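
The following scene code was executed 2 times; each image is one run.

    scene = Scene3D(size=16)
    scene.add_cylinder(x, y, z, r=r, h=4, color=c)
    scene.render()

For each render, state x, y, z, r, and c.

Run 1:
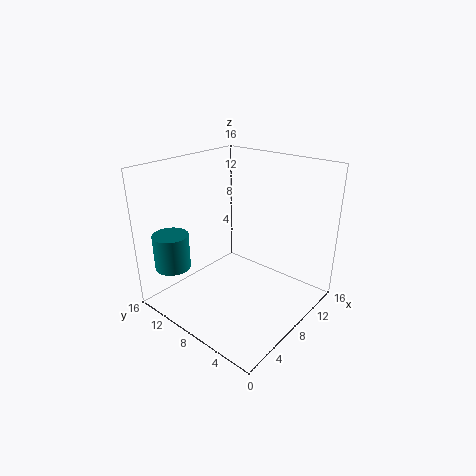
x = 3; y = 13.5; z = 4.5; r = 2; c = 'teal'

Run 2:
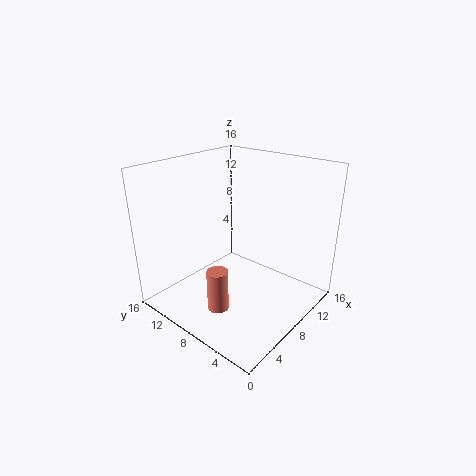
x = 1.5; y = 5; z = 4; r = 1; c = 'salmon'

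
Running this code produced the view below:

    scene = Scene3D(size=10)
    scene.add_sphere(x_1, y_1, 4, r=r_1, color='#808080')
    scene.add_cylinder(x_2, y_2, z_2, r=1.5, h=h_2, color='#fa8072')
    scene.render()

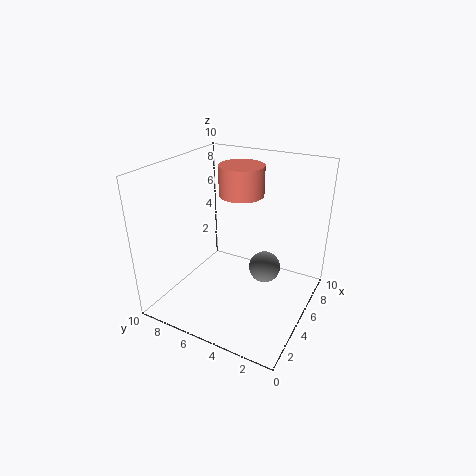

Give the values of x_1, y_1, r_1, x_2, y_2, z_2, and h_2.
x_1 = 4
y_1 = 2.5
r_1 = 1
x_2 = 5.5
y_2 = 5
z_2 = 8
h_2 = 2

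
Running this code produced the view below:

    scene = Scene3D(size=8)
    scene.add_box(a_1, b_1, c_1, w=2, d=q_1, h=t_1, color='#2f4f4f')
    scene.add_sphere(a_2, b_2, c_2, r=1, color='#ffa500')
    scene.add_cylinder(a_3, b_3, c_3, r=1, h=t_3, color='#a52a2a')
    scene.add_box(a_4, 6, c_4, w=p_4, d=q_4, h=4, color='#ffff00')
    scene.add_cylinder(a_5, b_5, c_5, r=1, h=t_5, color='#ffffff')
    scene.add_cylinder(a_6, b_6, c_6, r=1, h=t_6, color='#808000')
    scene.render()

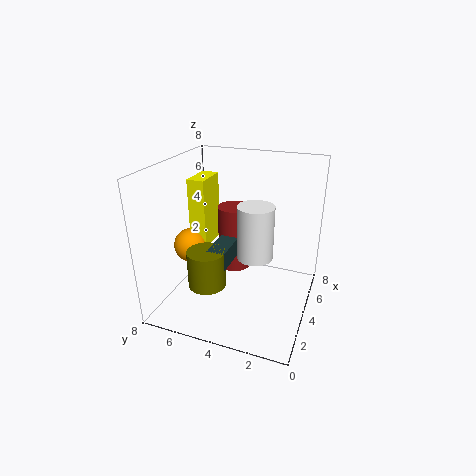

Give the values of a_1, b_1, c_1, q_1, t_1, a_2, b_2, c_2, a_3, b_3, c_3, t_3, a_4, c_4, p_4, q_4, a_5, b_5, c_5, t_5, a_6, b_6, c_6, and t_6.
a_1 = 2
b_1 = 4
c_1 = 3
q_1 = 1
t_1 = 1
a_2 = 4
b_2 = 7
c_2 = 3
a_3 = 6
b_3 = 5
c_3 = 1
t_3 = 4
a_4 = 4
c_4 = 3
p_4 = 2
q_4 = 1
a_5 = 4
b_5 = 3
c_5 = 3
t_5 = 3
a_6 = 2
b_6 = 5
c_6 = 2
t_6 = 2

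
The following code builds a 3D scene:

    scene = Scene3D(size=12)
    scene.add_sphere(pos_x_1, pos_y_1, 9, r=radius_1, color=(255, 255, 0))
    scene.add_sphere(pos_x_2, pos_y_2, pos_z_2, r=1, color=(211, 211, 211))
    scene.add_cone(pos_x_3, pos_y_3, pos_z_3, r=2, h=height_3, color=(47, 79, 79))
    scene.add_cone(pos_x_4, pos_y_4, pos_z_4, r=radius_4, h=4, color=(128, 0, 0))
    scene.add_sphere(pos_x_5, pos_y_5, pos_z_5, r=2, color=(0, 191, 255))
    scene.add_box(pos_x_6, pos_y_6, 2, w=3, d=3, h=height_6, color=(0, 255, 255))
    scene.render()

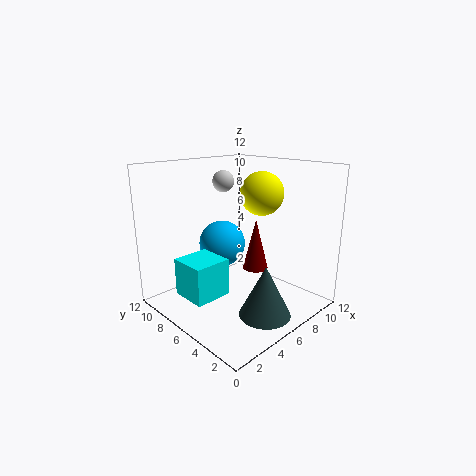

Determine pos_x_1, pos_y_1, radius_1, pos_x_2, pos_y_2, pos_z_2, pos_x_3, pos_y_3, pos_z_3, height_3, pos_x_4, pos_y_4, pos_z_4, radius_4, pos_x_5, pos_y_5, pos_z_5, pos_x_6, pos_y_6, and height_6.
pos_x_1 = 10
pos_y_1 = 7
radius_1 = 2
pos_x_2 = 8
pos_y_2 = 10
pos_z_2 = 10
pos_x_3 = 5
pos_y_3 = 2
pos_z_3 = 1
height_3 = 4
pos_x_4 = 6
pos_y_4 = 4
pos_z_4 = 4
radius_4 = 1
pos_x_5 = 6
pos_y_5 = 8
pos_z_5 = 5
pos_x_6 = 1
pos_y_6 = 5
height_6 = 3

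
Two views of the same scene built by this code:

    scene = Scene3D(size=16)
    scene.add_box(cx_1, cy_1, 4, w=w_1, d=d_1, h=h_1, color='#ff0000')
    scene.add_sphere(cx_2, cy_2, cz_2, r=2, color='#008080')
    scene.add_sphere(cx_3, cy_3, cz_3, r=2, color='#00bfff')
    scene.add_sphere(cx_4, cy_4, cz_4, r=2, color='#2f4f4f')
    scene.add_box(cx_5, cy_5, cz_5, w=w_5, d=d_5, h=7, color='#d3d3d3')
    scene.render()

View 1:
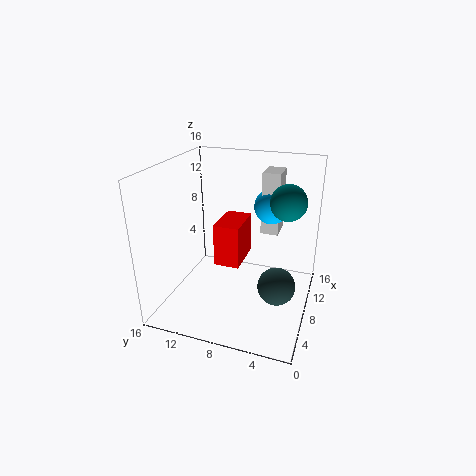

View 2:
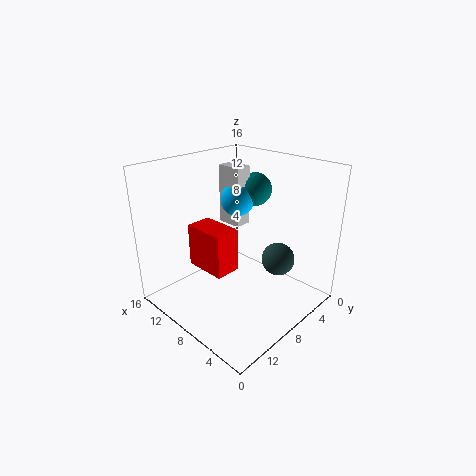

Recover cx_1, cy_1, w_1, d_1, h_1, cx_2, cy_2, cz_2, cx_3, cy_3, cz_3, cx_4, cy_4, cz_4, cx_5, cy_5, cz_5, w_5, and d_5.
cx_1 = 8; cy_1 = 8; w_1 = 5; d_1 = 3; h_1 = 5; cx_2 = 10; cy_2 = 3; cz_2 = 12; cx_3 = 11; cy_3 = 5; cz_3 = 11; cx_4 = 6; cy_4 = 3; cz_4 = 4; cx_5 = 10; cy_5 = 4; cz_5 = 8; w_5 = 3; d_5 = 2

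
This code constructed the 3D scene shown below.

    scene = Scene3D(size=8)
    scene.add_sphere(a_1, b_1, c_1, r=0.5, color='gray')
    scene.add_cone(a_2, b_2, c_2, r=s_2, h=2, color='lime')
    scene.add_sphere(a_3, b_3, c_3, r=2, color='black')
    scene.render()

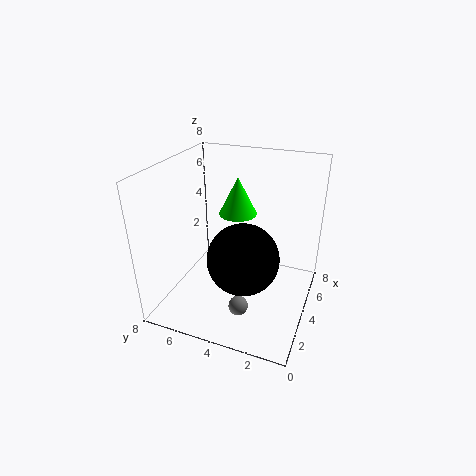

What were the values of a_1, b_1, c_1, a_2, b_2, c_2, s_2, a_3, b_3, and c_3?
a_1 = 1.5, b_1 = 3, c_1 = 1.5, a_2 = 4, b_2 = 4, c_2 = 5.5, s_2 = 1, a_3 = 3.5, b_3 = 3.5, c_3 = 3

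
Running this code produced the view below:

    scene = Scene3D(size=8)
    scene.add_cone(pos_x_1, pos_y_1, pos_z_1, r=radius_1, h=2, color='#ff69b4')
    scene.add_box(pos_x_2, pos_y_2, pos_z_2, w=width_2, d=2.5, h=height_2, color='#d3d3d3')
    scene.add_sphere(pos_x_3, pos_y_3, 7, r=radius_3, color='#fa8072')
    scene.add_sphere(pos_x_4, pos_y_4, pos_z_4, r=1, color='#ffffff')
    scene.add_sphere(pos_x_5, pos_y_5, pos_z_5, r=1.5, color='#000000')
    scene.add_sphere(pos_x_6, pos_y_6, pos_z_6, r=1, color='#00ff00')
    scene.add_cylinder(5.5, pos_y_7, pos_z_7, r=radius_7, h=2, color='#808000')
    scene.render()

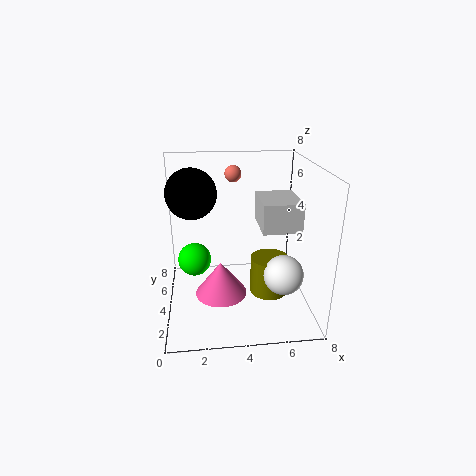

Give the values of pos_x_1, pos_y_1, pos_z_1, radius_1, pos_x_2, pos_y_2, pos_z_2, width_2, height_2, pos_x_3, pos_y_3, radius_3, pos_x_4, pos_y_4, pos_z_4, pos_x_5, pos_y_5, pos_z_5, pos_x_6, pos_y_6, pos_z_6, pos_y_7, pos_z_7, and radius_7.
pos_x_1 = 3, pos_y_1 = 4, pos_z_1 = 0.5, radius_1 = 1.5, pos_x_2 = 5, pos_y_2 = 2, pos_z_2 = 5, width_2 = 2, height_2 = 1.5, pos_x_3 = 4, pos_y_3 = 6.5, radius_3 = 0.5, pos_x_4 = 6, pos_y_4 = 1.5, pos_z_4 = 3, pos_x_5 = 1.5, pos_y_5 = 6, pos_z_5 = 6, pos_x_6 = 1.5, pos_y_6 = 5.5, pos_z_6 = 2, pos_y_7 = 2.5, pos_z_7 = 1.5, radius_7 = 1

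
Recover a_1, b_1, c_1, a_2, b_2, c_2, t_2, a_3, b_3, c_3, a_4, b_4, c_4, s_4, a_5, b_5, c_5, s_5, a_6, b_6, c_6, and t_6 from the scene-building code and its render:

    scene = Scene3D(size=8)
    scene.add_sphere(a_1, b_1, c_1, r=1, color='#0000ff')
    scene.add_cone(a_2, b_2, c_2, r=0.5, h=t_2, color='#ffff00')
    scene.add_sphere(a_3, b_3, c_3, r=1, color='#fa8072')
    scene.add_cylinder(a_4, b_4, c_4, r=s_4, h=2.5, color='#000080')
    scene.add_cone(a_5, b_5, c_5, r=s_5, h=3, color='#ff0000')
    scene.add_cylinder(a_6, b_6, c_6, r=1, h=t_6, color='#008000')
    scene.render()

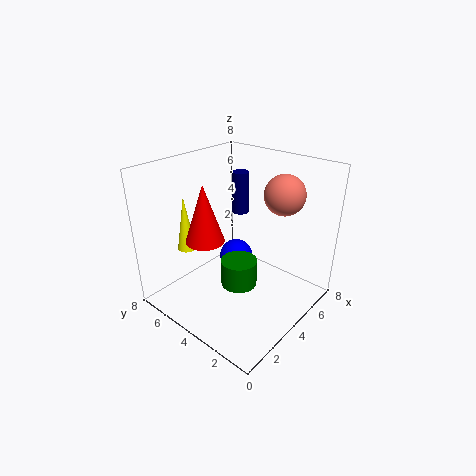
a_1 = 5
b_1 = 5
c_1 = 2
a_2 = 2
b_2 = 6
c_2 = 3.5
t_2 = 3
a_3 = 4.5
b_3 = 1.5
c_3 = 7
a_4 = 6
b_4 = 5.5
c_4 = 4.5
s_4 = 0.5
a_5 = 2
b_5 = 4.5
c_5 = 4.5
s_5 = 1
a_6 = 3.5
b_6 = 3.5
c_6 = 1.5
t_6 = 1.5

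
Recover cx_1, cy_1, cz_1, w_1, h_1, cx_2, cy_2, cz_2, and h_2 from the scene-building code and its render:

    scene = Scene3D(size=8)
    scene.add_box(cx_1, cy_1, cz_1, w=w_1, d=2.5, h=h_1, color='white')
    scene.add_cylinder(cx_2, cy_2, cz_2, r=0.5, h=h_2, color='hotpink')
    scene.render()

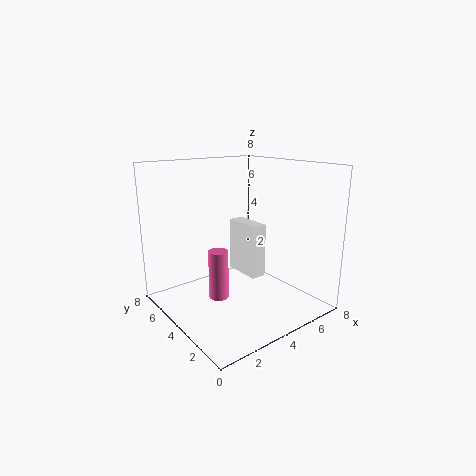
cx_1 = 6; cy_1 = 5; cz_1 = 0.5; w_1 = 1; h_1 = 3.5; cx_2 = 2; cy_2 = 3; cz_2 = 1.5; h_2 = 2.5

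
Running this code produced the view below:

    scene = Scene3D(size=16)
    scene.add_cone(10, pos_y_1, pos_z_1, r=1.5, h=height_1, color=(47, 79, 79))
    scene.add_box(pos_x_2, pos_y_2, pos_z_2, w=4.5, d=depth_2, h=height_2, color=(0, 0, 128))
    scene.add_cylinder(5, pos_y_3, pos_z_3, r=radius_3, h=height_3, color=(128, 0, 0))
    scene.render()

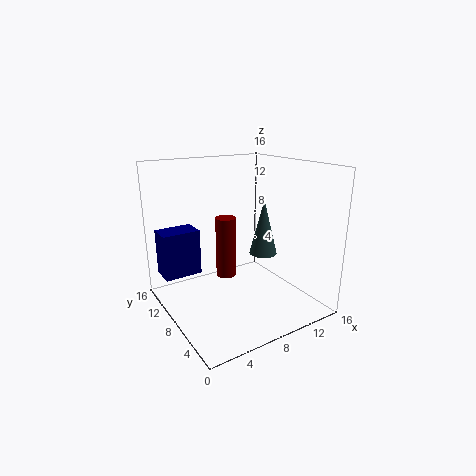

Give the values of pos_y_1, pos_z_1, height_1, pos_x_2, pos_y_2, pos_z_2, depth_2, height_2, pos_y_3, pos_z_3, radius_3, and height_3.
pos_y_1 = 6
pos_z_1 = 6.5
height_1 = 6
pos_x_2 = 1
pos_y_2 = 12.5
pos_z_2 = 2.5
depth_2 = 3
height_2 = 5.5
pos_y_3 = 5.5
pos_z_3 = 5.5
radius_3 = 1
height_3 = 6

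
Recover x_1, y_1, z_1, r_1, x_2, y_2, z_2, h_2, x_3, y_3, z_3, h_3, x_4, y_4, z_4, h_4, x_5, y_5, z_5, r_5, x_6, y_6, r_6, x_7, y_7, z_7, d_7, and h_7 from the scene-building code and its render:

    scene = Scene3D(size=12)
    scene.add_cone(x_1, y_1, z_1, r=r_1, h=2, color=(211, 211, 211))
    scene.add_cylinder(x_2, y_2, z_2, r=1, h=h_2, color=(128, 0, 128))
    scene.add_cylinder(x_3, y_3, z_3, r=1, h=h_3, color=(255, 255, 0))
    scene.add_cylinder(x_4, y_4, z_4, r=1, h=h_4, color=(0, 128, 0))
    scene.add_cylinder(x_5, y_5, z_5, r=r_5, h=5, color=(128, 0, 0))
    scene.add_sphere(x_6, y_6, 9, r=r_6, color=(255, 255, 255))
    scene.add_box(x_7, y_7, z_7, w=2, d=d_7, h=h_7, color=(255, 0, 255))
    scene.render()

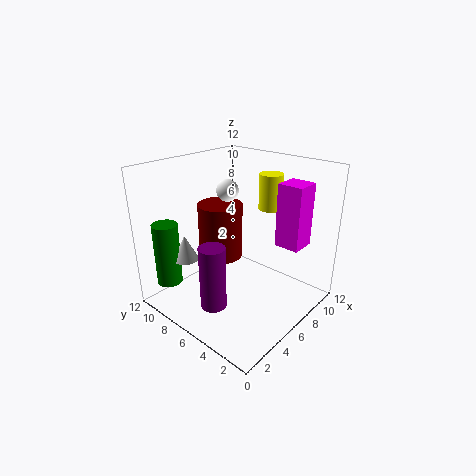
x_1 = 2, y_1 = 8, z_1 = 5, r_1 = 1, x_2 = 2, y_2 = 5, z_2 = 2, h_2 = 5, x_3 = 9, y_3 = 5, z_3 = 8, h_3 = 3, x_4 = 1, y_4 = 9, z_4 = 3, h_4 = 5, x_5 = 7, y_5 = 9, z_5 = 3, r_5 = 2, x_6 = 8, y_6 = 9, r_6 = 1, x_7 = 7, y_7 = 1, z_7 = 6, d_7 = 2, h_7 = 5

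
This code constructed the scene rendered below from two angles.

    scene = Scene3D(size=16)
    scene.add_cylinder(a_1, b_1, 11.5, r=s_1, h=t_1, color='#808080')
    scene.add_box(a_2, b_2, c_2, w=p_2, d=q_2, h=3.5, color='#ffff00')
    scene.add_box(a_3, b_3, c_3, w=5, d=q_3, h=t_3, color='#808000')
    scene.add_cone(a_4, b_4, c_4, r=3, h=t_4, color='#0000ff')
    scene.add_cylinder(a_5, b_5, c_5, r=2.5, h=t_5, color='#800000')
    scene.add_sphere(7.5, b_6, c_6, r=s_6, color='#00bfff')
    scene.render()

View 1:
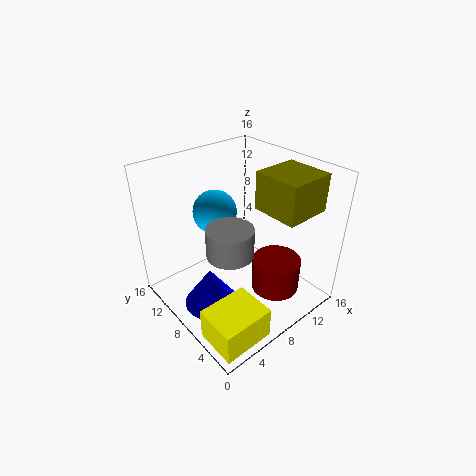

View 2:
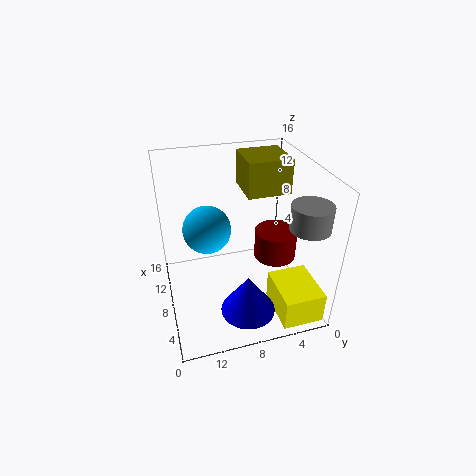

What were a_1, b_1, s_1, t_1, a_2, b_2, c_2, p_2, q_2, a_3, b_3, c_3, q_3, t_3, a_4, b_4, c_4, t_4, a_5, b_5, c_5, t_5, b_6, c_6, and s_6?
a_1 = 2.5
b_1 = 2.5
s_1 = 2
t_1 = 2.5
a_2 = 0.5
b_2 = 0.5
c_2 = 0.5
p_2 = 5.5
q_2 = 4.5
a_3 = 9
b_3 = 1.5
c_3 = 12
q_3 = 5
t_3 = 4
a_4 = 4
b_4 = 8
c_4 = 1
t_4 = 4.5
a_5 = 9
b_5 = 3
c_5 = 4
t_5 = 3.5
b_6 = 11.5
c_6 = 10
s_6 = 2.5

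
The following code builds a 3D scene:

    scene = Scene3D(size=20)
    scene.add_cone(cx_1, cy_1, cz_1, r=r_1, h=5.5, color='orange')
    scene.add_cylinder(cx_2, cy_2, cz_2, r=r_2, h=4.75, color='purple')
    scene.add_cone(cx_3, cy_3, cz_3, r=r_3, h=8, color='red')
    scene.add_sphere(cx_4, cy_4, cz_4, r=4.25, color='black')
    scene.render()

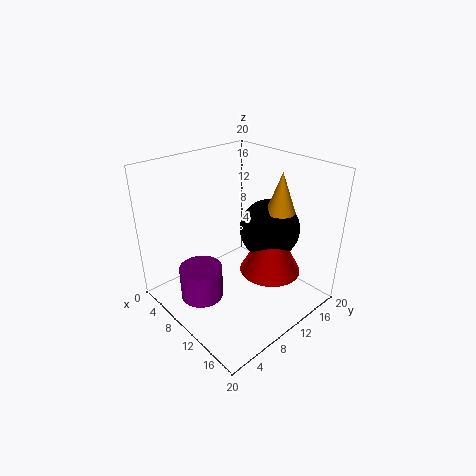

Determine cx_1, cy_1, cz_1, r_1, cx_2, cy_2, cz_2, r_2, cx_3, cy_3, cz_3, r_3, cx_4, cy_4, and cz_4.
cx_1 = 13.5; cy_1 = 14.5; cz_1 = 13.75; r_1 = 2; cx_2 = 7.75; cy_2 = 5; cz_2 = 1.5; r_2 = 3; cx_3 = 13.5; cy_3 = 13; cz_3 = 5.25; r_3 = 4.25; cx_4 = 11.75; cy_4 = 14.5; cz_4 = 10.5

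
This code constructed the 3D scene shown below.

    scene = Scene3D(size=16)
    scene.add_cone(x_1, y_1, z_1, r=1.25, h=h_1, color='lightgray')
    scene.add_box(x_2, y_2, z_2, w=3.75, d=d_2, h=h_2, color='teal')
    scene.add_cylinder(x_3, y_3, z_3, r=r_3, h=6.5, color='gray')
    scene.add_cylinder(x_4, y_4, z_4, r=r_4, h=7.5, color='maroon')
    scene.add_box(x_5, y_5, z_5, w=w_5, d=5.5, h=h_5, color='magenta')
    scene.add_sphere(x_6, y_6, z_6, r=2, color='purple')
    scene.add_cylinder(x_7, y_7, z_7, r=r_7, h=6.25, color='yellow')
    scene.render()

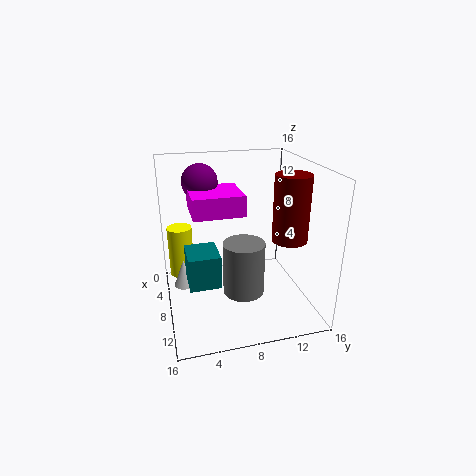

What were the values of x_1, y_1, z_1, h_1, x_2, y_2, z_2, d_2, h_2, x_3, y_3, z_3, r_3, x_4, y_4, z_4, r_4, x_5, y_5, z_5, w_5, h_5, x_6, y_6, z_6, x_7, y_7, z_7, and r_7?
x_1 = 5.25; y_1 = 2; z_1 = 1.25; h_1 = 3.25; x_2 = 8.25; y_2 = 2; z_2 = 4.5; d_2 = 3.25; h_2 = 3.5; x_3 = 7; y_3 = 9; z_3 = 0.25; r_3 = 2.5; x_4 = 9; y_4 = 13.75; z_4 = 7.5; r_4 = 2; x_5 = 4.25; y_5 = 3; z_5 = 11; w_5 = 5.25; h_5 = 2.25; x_6 = 4.75; y_6 = 4.5; z_6 = 13.75; x_7 = 2.75; y_7 = 2; z_7 = 1.5; r_7 = 1.5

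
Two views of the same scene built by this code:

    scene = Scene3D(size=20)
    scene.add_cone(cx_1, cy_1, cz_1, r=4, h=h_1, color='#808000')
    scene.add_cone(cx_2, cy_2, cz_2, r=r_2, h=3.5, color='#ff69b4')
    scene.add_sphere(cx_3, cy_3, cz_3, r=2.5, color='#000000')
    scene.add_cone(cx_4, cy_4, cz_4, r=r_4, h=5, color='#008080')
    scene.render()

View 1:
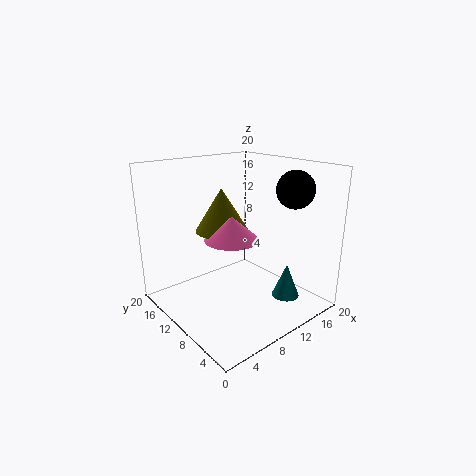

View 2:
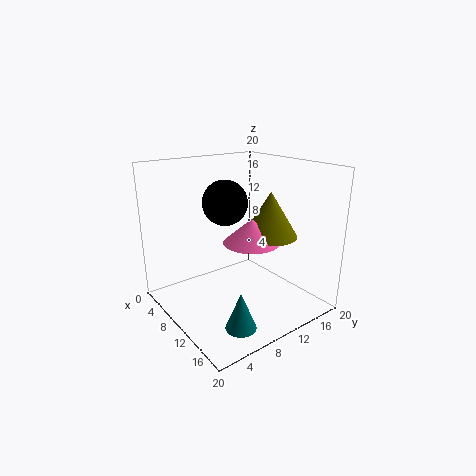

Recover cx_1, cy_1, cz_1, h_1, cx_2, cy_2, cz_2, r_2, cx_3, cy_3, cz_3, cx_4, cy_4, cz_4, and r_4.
cx_1 = 11, cy_1 = 15, cz_1 = 9.5, h_1 = 6.5, cx_2 = 10.5, cy_2 = 12, cz_2 = 9, r_2 = 4, cx_3 = 15, cy_3 = 4.5, cz_3 = 17, cx_4 = 16, cy_4 = 6, cz_4 = 0.5, r_4 = 2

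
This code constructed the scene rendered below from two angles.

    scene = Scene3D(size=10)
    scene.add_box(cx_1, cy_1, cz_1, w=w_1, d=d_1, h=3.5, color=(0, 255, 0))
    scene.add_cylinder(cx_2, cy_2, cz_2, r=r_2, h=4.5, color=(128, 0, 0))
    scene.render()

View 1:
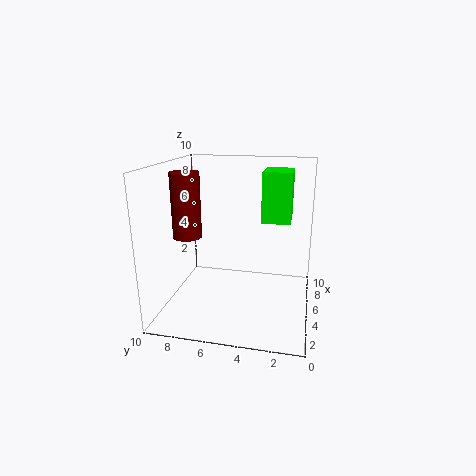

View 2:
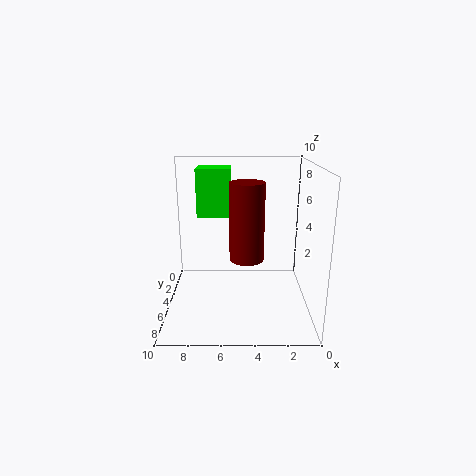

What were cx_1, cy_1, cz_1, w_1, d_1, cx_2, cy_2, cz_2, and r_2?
cx_1 = 5.5; cy_1 = 1.5; cz_1 = 6; w_1 = 2.5; d_1 = 2; cx_2 = 4.5; cy_2 = 8.5; cz_2 = 5; r_2 = 1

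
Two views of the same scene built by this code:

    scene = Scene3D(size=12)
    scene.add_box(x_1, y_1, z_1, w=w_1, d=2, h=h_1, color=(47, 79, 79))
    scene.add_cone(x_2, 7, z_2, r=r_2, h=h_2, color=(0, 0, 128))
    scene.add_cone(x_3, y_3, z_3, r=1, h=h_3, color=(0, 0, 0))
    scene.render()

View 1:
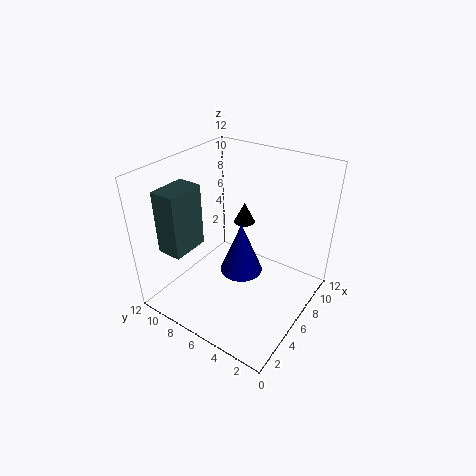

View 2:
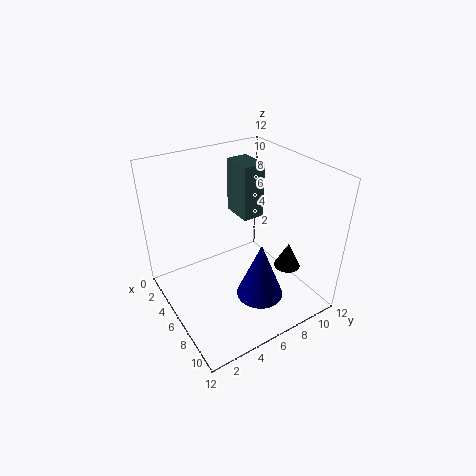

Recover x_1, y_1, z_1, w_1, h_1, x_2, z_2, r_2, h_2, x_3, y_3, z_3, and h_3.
x_1 = 1
y_1 = 8
z_1 = 6
w_1 = 3
h_1 = 5
x_2 = 8
z_2 = 1
r_2 = 2
h_2 = 5
x_3 = 10
y_3 = 8
z_3 = 5
h_3 = 2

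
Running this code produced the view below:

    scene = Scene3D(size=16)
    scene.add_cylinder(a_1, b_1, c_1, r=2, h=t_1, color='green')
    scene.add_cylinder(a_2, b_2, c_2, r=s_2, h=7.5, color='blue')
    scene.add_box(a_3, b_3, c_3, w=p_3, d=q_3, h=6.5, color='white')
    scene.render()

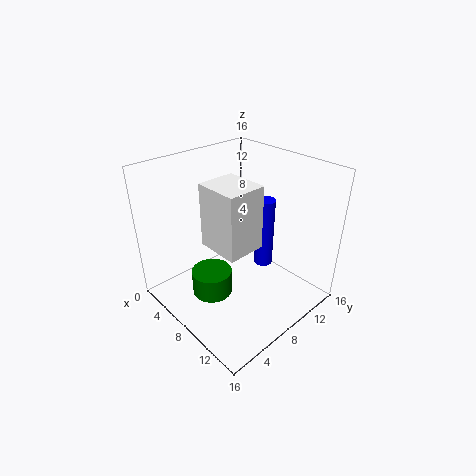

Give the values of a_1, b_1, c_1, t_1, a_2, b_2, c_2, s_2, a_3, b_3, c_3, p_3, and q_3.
a_1 = 9.5
b_1 = 3
c_1 = 4.5
t_1 = 2.5
a_2 = 10.5
b_2 = 9.5
c_2 = 5.5
s_2 = 1
a_3 = 7.5
b_3 = 3.5
c_3 = 9
p_3 = 4.5
q_3 = 4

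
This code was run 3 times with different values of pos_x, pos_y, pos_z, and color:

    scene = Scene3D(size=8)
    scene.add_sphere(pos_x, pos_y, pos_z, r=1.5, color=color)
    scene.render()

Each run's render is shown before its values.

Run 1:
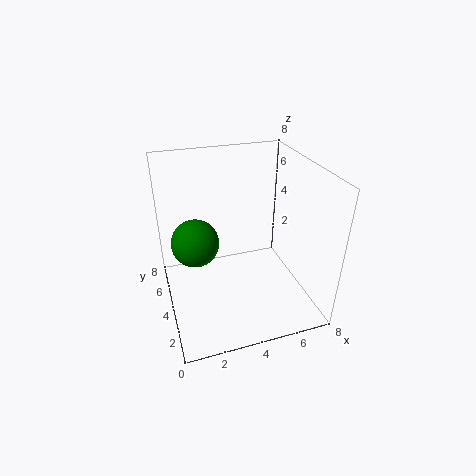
pos_x = 2; pos_y = 6.5; pos_z = 2.5; color = 'green'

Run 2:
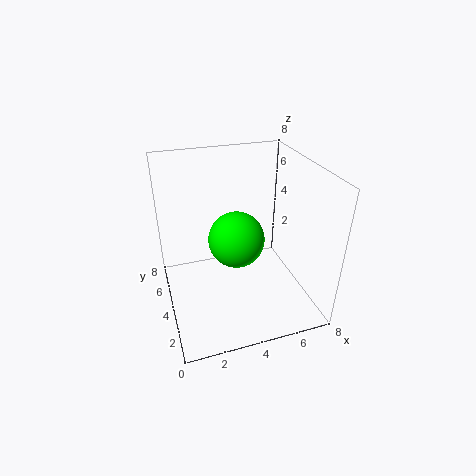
pos_x = 3.75; pos_y = 3.5; pos_z = 4.25; color = 'lime'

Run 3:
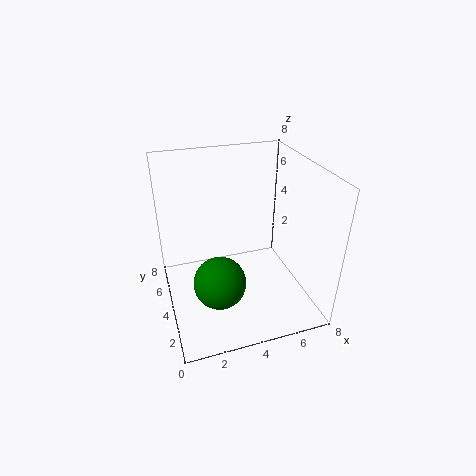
pos_x = 2.75; pos_y = 3.5; pos_z = 1.5; color = 'green'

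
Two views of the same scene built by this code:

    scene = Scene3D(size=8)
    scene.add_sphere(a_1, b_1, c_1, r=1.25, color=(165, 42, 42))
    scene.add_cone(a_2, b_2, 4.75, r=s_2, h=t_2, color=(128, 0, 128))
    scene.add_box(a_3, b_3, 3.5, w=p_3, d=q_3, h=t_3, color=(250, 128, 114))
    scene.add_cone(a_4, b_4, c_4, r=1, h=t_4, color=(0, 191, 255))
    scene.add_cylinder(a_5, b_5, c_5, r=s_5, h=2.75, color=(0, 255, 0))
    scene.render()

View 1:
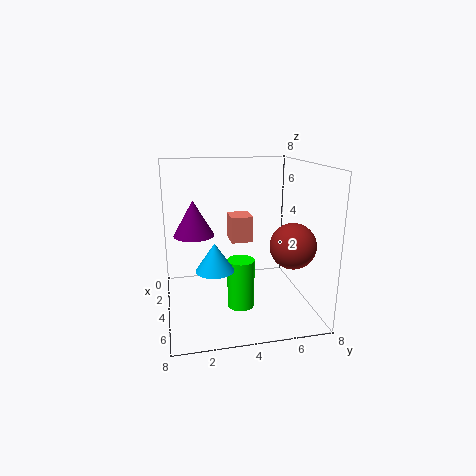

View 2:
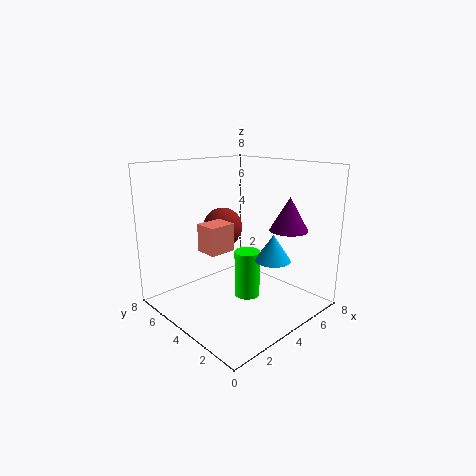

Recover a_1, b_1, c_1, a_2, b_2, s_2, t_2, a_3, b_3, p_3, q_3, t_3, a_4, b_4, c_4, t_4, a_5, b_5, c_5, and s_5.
a_1 = 5.25; b_1 = 6.75; c_1 = 3.75; a_2 = 5.25; b_2 = 1.5; s_2 = 1; t_2 = 1.75; a_3 = 2; b_3 = 3.75; p_3 = 1.5; q_3 = 1.25; t_3 = 1.5; a_4 = 5.25; b_4 = 2.5; c_4 = 2.75; t_4 = 1.5; a_5 = 4.75; b_5 = 4; c_5 = 0.25; s_5 = 0.75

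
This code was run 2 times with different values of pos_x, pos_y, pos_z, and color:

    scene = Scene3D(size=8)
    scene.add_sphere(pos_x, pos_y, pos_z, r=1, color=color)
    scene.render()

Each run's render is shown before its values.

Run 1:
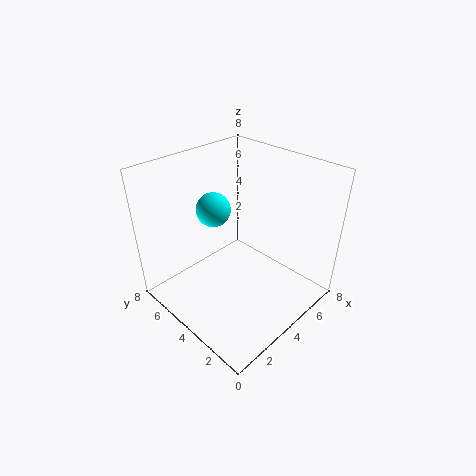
pos_x = 4
pos_y = 6
pos_z = 5
color = 'cyan'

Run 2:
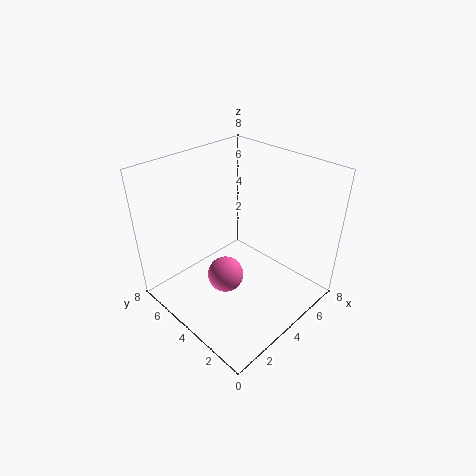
pos_x = 3
pos_y = 4
pos_z = 2
color = 'hotpink'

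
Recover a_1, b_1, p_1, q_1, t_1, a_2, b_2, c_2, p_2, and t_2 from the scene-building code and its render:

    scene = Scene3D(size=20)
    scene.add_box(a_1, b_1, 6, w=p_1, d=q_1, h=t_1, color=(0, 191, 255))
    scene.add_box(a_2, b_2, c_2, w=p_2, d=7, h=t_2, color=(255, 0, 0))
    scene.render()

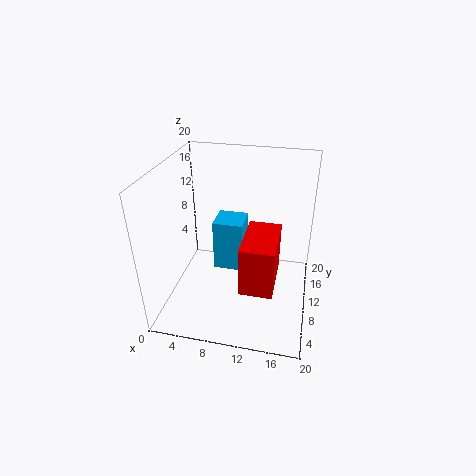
a_1 = 7; b_1 = 8; p_1 = 4; q_1 = 4; t_1 = 7; a_2 = 12; b_2 = 1; c_2 = 8; p_2 = 4; t_2 = 6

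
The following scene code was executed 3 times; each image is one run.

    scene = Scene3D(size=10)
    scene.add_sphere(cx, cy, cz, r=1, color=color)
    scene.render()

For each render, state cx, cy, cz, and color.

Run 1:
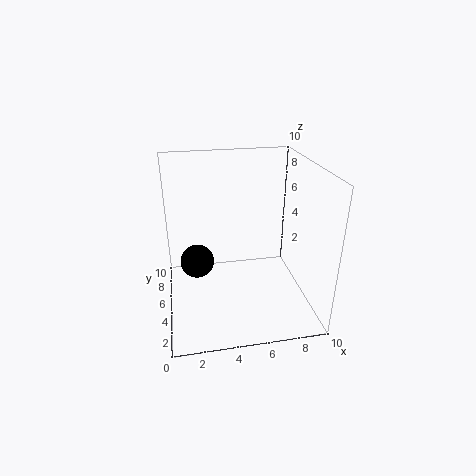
cx = 2, cy = 2.5, cz = 5, color = 'black'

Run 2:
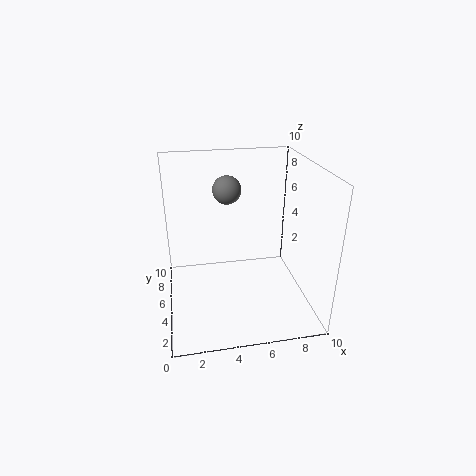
cx = 4.5, cy = 6.5, cz = 8, color = 'gray'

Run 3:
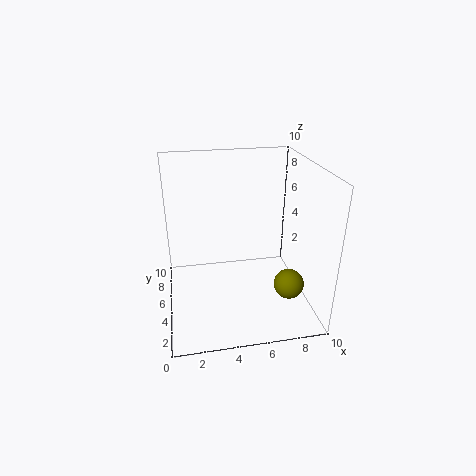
cx = 8, cy = 2.5, cz = 2.5, color = 'olive'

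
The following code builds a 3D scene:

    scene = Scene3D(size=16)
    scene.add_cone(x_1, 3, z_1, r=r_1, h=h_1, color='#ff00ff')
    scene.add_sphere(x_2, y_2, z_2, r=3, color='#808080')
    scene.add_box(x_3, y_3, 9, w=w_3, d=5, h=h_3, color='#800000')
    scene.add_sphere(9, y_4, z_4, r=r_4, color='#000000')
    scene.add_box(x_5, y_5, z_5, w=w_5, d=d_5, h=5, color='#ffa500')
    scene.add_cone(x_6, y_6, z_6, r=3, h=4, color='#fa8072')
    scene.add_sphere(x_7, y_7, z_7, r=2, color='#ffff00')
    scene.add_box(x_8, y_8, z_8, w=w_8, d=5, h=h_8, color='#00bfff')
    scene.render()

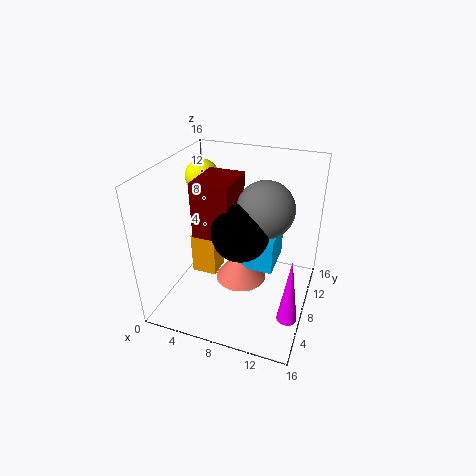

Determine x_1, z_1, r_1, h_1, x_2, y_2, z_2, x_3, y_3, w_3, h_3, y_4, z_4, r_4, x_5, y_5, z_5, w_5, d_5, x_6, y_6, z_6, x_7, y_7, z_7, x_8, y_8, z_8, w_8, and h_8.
x_1 = 15, z_1 = 3, r_1 = 1, h_1 = 7, x_2 = 11, y_2 = 8, z_2 = 12, x_3 = 4, y_3 = 5, w_3 = 4, h_3 = 6, y_4 = 6, z_4 = 10, r_4 = 3, x_5 = 2, y_5 = 8, z_5 = 2, w_5 = 3, d_5 = 3, x_6 = 8, y_6 = 9, z_6 = 2, x_7 = 2, y_7 = 12, z_7 = 13, x_8 = 8, y_8 = 8, z_8 = 4, w_8 = 4, h_8 = 4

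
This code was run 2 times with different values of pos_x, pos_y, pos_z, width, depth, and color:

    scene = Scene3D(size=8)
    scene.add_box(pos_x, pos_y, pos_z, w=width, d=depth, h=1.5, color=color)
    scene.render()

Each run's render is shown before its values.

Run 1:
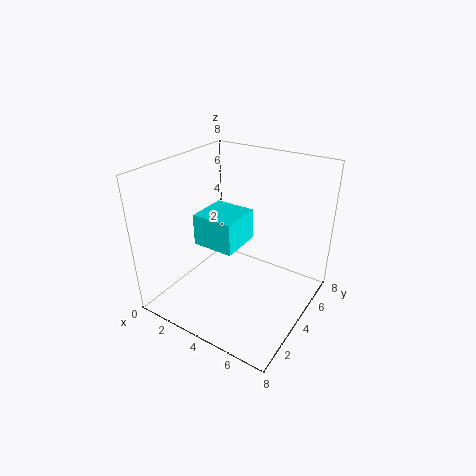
pos_x = 3.5, pos_y = 1, pos_z = 5, width = 2, depth = 2, color = 'cyan'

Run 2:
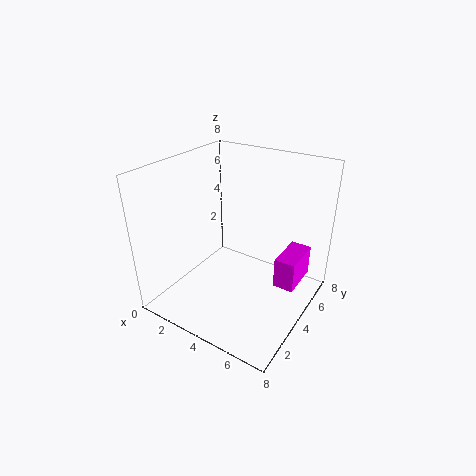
pos_x = 7, pos_y = 2.5, pos_z = 3, width = 1, depth = 2, color = 'magenta'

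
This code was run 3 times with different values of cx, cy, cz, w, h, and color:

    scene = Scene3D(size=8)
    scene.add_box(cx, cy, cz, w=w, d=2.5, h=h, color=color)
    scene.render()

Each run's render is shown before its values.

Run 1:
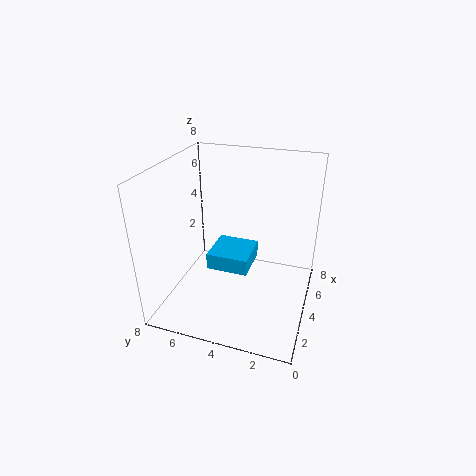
cx = 4, cy = 3.5, cz = 1.5, w = 2.5, h = 1, color = 'deepskyblue'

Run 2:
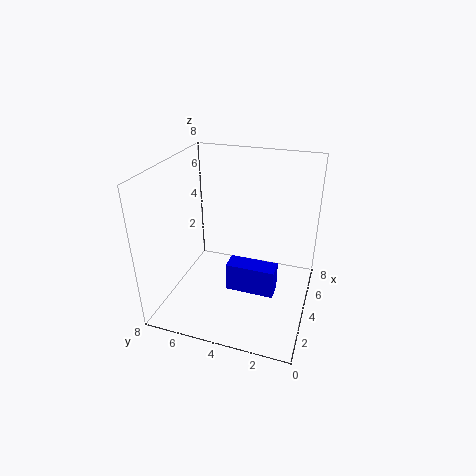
cx = 2, cy = 1.5, cz = 2, w = 1, h = 1.5, color = 'blue'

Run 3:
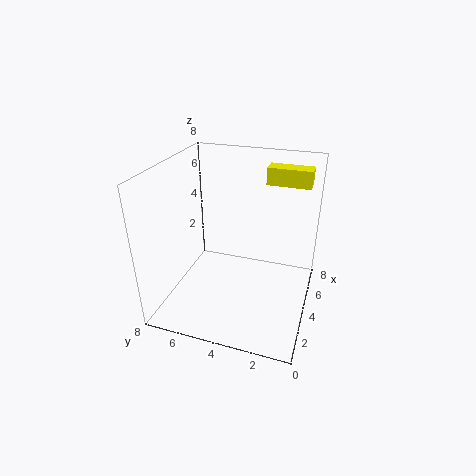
cx = 6, cy = 0.5, cz = 6.5, w = 1, h = 1, color = 'yellow'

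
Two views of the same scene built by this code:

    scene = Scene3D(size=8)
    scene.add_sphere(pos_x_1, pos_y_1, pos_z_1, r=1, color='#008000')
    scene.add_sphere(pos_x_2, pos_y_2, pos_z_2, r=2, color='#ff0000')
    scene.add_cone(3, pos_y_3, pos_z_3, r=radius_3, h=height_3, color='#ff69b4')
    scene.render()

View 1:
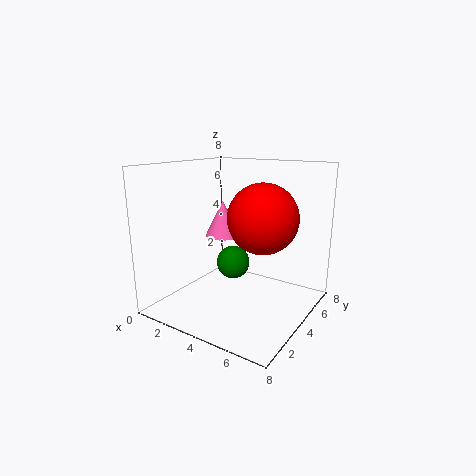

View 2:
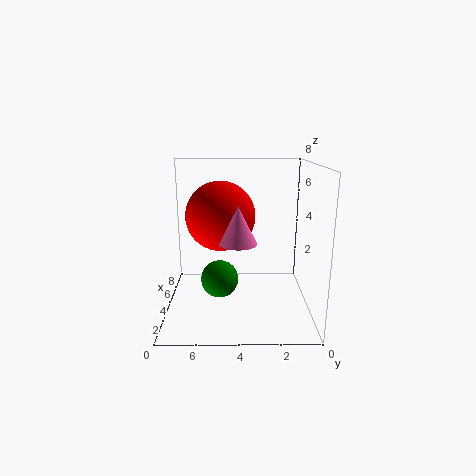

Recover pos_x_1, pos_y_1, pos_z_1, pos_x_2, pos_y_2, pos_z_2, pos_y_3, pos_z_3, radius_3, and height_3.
pos_x_1 = 3; pos_y_1 = 5; pos_z_1 = 2; pos_x_2 = 5; pos_y_2 = 5; pos_z_2 = 5; pos_y_3 = 4; pos_z_3 = 4; radius_3 = 1; height_3 = 2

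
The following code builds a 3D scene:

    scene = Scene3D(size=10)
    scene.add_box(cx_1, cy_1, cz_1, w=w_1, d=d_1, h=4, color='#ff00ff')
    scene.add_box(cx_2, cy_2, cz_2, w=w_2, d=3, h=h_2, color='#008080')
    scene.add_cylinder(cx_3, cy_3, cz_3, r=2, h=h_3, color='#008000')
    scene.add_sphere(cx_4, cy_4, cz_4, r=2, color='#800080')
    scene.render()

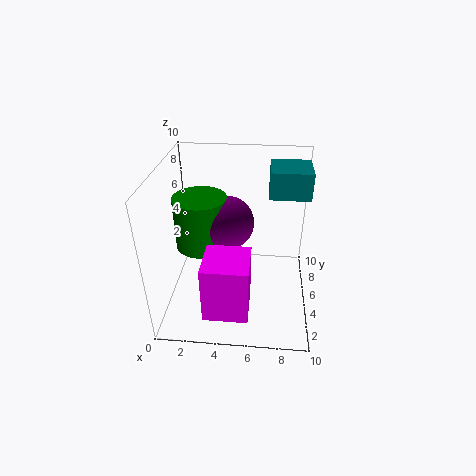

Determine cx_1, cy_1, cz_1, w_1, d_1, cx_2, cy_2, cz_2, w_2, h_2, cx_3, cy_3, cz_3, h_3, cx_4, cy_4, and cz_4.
cx_1 = 3, cy_1 = 1, cz_1 = 1, w_1 = 3, d_1 = 3, cx_2 = 7, cy_2 = 7, cz_2 = 7, w_2 = 3, h_2 = 2, cx_3 = 2, cy_3 = 7, cz_3 = 3, h_3 = 4, cx_4 = 4, cy_4 = 7, cz_4 = 5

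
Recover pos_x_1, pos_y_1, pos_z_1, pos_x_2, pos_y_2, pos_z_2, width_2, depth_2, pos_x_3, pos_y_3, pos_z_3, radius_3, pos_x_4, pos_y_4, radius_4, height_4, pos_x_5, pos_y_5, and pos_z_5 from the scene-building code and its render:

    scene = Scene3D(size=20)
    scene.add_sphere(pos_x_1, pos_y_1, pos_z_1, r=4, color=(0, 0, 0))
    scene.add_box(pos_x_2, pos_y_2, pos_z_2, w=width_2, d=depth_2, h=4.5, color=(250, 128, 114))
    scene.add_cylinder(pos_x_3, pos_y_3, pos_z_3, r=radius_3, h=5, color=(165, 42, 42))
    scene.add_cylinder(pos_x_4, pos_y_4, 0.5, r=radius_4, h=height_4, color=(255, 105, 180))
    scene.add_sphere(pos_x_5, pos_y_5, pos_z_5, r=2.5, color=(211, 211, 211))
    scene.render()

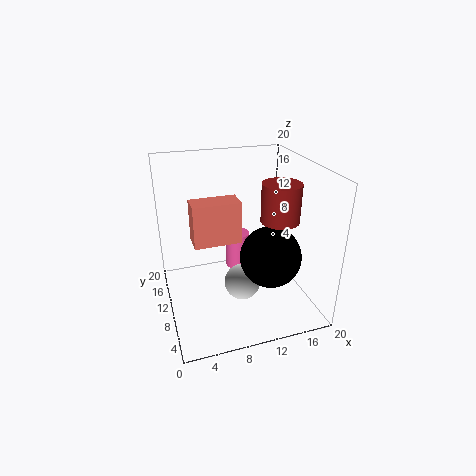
pos_x_1 = 13
pos_y_1 = 5.5
pos_z_1 = 9
pos_x_2 = 2.5
pos_y_2 = 1
pos_z_2 = 14.5
width_2 = 5
depth_2 = 2.5
pos_x_3 = 14.5
pos_y_3 = 6.5
pos_z_3 = 13.5
radius_3 = 2.5
pos_x_4 = 12.5
pos_y_4 = 18
radius_4 = 2
height_4 = 6
pos_x_5 = 10
pos_y_5 = 8
pos_z_5 = 4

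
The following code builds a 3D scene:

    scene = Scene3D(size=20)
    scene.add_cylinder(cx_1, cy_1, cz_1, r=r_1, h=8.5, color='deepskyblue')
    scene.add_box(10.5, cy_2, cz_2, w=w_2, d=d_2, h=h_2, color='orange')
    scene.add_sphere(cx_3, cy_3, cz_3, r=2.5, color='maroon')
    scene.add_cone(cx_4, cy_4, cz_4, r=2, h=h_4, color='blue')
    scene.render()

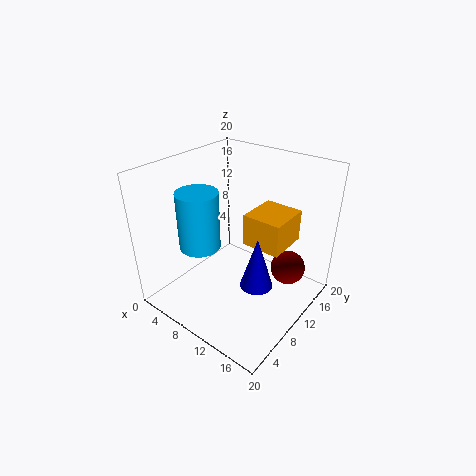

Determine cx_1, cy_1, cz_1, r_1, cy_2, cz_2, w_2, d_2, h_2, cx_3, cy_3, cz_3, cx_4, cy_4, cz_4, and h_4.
cx_1 = 4.5
cy_1 = 8
cz_1 = 7.5
r_1 = 3
cy_2 = 10.5
cz_2 = 9
w_2 = 5.5
d_2 = 6
h_2 = 4.5
cx_3 = 15.5
cy_3 = 15
cz_3 = 4.5
cx_4 = 16
cy_4 = 6
cz_4 = 7.5
h_4 = 6.5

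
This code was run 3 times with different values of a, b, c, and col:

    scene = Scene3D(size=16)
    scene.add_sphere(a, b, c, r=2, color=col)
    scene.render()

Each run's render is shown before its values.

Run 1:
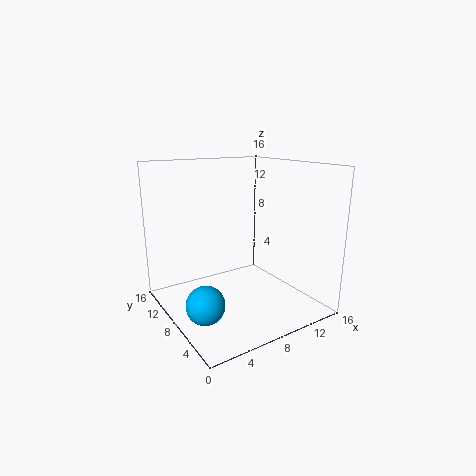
a = 2.5; b = 5.5; c = 2.5; col = 'deepskyblue'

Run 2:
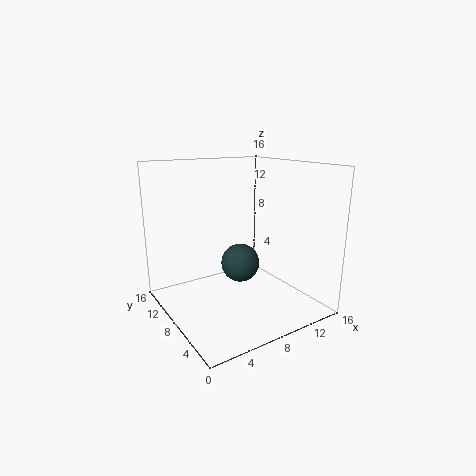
a = 7; b = 6; c = 6; col = 'darkslategray'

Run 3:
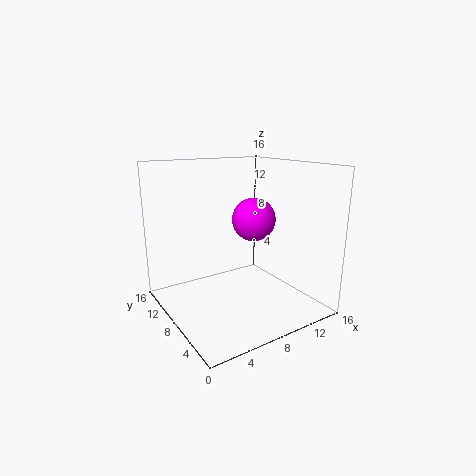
a = 6.5; b = 3; c = 11.5; col = 'magenta'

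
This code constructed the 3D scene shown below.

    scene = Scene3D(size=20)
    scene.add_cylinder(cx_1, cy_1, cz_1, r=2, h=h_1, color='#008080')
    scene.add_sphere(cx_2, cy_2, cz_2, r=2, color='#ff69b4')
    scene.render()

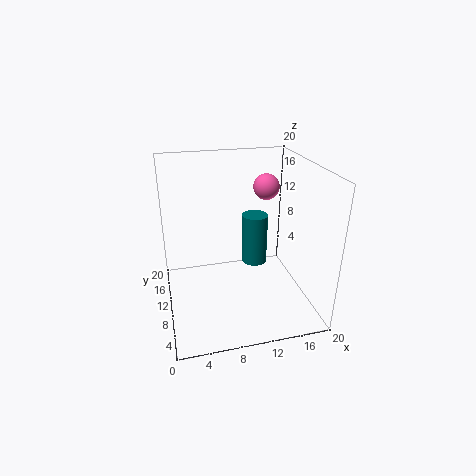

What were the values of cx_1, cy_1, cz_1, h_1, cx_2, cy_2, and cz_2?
cx_1 = 14
cy_1 = 15
cz_1 = 3
h_1 = 8
cx_2 = 16
cy_2 = 16
cz_2 = 15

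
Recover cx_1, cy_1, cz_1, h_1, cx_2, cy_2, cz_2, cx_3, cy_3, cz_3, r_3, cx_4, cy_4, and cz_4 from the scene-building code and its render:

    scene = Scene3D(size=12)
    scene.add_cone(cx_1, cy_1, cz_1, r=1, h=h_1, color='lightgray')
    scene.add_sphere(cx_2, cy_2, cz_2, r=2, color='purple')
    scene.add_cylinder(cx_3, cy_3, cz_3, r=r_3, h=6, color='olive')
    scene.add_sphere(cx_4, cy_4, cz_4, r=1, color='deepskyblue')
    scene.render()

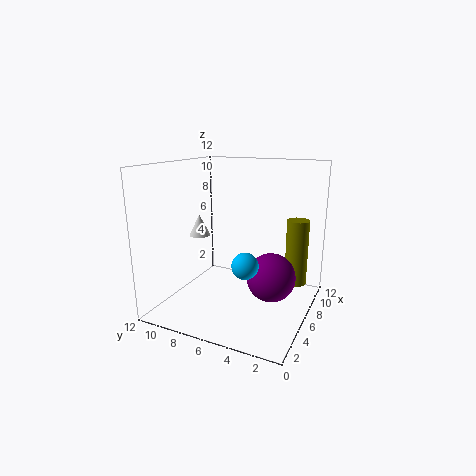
cx_1 = 8
cy_1 = 11
cz_1 = 5
h_1 = 2
cx_2 = 6
cy_2 = 3
cz_2 = 3
cx_3 = 10
cy_3 = 2
cz_3 = 1
r_3 = 1
cx_4 = 3
cy_4 = 4
cz_4 = 5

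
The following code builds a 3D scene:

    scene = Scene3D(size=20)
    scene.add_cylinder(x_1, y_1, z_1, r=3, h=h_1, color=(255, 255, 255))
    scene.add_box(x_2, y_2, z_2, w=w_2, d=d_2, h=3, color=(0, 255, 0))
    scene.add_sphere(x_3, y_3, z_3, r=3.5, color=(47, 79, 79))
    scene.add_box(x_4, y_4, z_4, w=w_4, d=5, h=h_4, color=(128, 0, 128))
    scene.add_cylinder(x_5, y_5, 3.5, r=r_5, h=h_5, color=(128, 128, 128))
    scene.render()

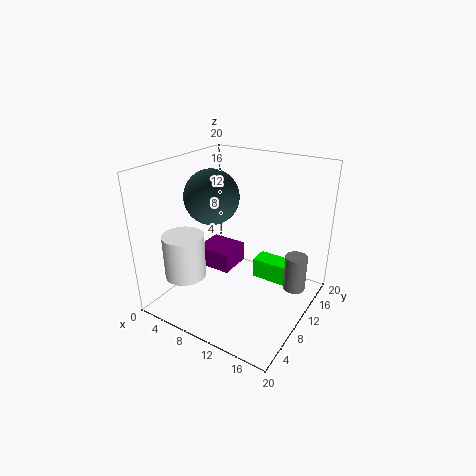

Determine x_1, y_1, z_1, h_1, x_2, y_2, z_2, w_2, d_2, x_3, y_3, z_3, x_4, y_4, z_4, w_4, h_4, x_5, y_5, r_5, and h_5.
x_1 = 3, y_1 = 6.5, z_1 = 3.5, h_1 = 6.5, x_2 = 10.5, y_2 = 13.5, z_2 = 2, w_2 = 6.5, d_2 = 3, x_3 = 8, y_3 = 7, z_3 = 16.5, x_4 = 2.5, y_4 = 10, z_4 = 3.5, w_4 = 5.5, h_4 = 3, x_5 = 18, y_5 = 12, r_5 = 1.5, h_5 = 5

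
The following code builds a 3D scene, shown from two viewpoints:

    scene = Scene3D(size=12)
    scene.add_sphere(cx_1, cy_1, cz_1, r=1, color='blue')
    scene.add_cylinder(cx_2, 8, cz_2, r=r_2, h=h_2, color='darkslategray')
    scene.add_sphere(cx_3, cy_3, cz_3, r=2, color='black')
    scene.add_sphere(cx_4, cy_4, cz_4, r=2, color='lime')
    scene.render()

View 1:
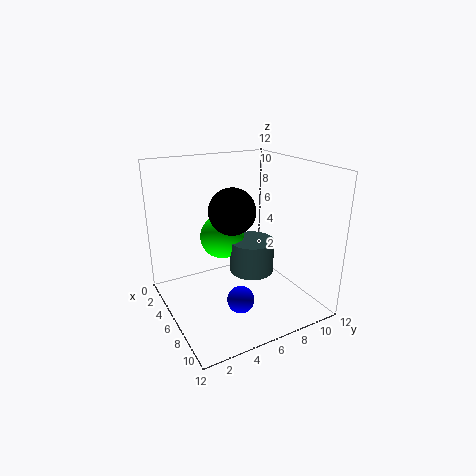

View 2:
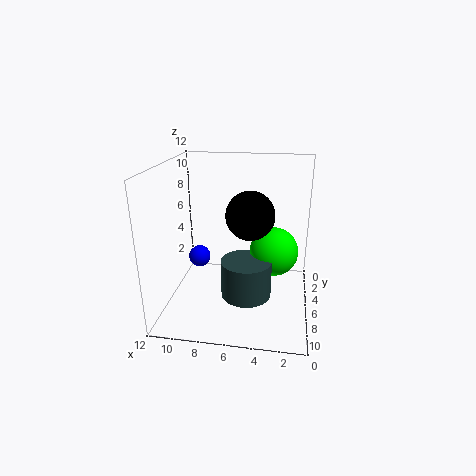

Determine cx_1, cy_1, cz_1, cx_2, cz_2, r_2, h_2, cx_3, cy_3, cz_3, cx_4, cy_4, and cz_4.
cx_1 = 10
cy_1 = 4
cz_1 = 3
cx_2 = 5
cz_2 = 2
r_2 = 2
h_2 = 3
cx_3 = 5
cy_3 = 6
cz_3 = 8
cx_4 = 3
cy_4 = 6
cz_4 = 5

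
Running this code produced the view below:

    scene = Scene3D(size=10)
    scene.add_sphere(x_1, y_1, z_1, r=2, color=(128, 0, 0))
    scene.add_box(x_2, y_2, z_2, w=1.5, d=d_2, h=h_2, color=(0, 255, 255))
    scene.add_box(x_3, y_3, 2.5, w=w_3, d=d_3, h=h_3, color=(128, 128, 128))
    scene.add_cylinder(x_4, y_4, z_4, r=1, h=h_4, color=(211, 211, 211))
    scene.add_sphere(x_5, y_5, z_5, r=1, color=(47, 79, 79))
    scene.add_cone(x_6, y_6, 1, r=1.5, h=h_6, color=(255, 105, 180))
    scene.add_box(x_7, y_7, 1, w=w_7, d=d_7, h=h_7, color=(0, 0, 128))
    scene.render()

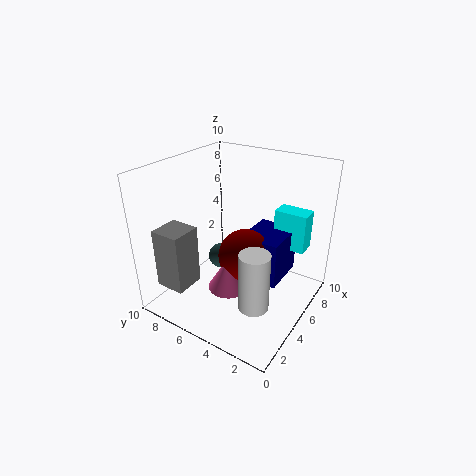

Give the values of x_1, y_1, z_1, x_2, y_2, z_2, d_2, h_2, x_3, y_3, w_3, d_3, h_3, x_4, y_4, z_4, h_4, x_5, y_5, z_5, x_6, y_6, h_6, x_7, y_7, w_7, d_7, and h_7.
x_1 = 6; y_1 = 5; z_1 = 3; x_2 = 8.5; y_2 = 1.5; z_2 = 3; d_2 = 2.5; h_2 = 3; x_3 = 0.5; y_3 = 6.5; w_3 = 2; d_3 = 2; h_3 = 4; x_4 = 3; y_4 = 2.5; z_4 = 1.5; h_4 = 4; x_5 = 7; y_5 = 8; z_5 = 1.5; x_6 = 4.5; y_6 = 5.5; h_6 = 2.5; x_7 = 6; y_7 = 2.5; w_7 = 3.5; d_7 = 3; h_7 = 3.5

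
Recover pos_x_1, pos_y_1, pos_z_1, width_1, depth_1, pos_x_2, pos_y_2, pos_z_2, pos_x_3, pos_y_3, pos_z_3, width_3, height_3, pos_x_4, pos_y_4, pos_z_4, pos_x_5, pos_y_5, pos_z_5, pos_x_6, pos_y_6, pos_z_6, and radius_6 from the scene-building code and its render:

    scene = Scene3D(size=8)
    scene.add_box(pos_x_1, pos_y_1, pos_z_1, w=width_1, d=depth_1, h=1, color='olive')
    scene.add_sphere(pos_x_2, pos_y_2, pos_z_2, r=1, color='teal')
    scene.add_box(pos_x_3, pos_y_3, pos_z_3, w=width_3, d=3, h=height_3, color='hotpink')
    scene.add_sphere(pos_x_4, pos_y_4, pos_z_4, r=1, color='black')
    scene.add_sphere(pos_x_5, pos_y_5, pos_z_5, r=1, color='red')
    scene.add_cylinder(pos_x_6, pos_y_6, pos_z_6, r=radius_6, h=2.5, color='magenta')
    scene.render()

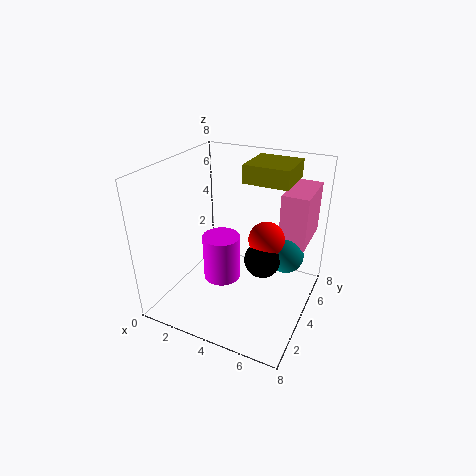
pos_x_1 = 4, pos_y_1 = 4.5, pos_z_1 = 7, width_1 = 2.5, depth_1 = 2.5, pos_x_2 = 6.5, pos_y_2 = 5, pos_z_2 = 3, pos_x_3 = 6, pos_y_3 = 5, pos_z_3 = 3.5, width_3 = 1.5, height_3 = 3, pos_x_4 = 5.5, pos_y_4 = 4, pos_z_4 = 3, pos_x_5 = 5.5, pos_y_5 = 4.5, pos_z_5 = 4, pos_x_6 = 3.5, pos_y_6 = 3, pos_z_6 = 2, radius_6 = 1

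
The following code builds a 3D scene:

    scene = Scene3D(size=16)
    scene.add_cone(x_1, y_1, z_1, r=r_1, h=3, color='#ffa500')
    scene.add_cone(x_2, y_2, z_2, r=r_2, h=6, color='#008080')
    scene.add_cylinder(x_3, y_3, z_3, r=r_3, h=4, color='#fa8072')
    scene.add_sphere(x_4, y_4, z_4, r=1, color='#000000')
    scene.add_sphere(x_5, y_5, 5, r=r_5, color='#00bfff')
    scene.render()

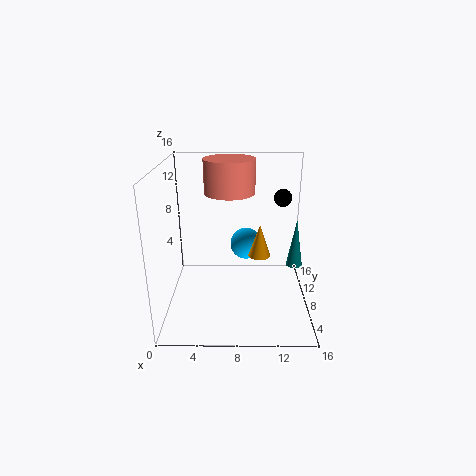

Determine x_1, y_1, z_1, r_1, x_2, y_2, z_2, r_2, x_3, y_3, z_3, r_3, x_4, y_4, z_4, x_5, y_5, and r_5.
x_1 = 10, y_1 = 2, z_1 = 9, r_1 = 1, x_2 = 15, y_2 = 11, z_2 = 3, r_2 = 1, x_3 = 7, y_3 = 12, z_3 = 12, r_3 = 3, x_4 = 13, y_4 = 10, z_4 = 12, x_5 = 9, y_5 = 13, r_5 = 2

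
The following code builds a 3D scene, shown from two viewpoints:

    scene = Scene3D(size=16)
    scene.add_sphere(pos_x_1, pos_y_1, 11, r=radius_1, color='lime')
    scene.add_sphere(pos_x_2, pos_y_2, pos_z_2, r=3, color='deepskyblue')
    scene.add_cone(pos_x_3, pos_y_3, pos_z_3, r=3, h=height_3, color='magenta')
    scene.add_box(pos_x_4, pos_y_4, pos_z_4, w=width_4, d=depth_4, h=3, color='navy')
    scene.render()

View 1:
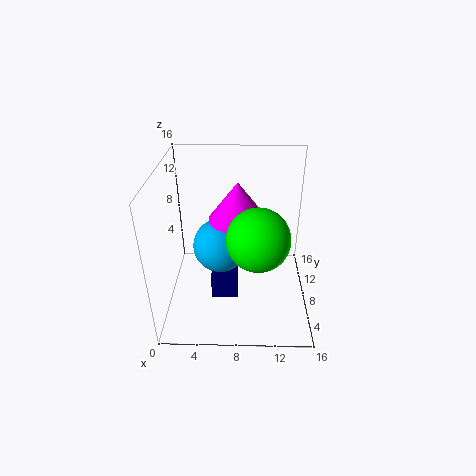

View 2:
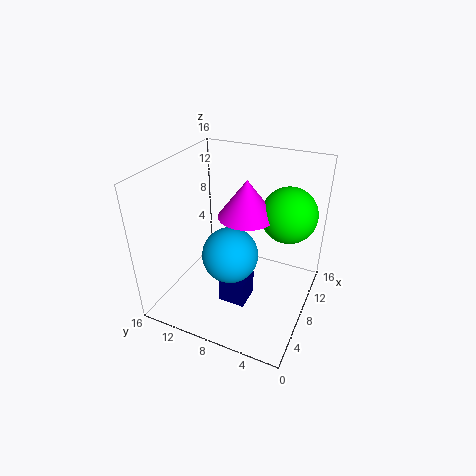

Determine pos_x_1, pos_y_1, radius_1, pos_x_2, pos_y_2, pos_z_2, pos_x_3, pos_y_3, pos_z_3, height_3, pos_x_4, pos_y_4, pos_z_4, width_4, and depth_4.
pos_x_1 = 10; pos_y_1 = 3; radius_1 = 3; pos_x_2 = 6; pos_y_2 = 8; pos_z_2 = 7; pos_x_3 = 8; pos_y_3 = 7; pos_z_3 = 11; height_3 = 4; pos_x_4 = 5; pos_y_4 = 6; pos_z_4 = 1; width_4 = 3; depth_4 = 3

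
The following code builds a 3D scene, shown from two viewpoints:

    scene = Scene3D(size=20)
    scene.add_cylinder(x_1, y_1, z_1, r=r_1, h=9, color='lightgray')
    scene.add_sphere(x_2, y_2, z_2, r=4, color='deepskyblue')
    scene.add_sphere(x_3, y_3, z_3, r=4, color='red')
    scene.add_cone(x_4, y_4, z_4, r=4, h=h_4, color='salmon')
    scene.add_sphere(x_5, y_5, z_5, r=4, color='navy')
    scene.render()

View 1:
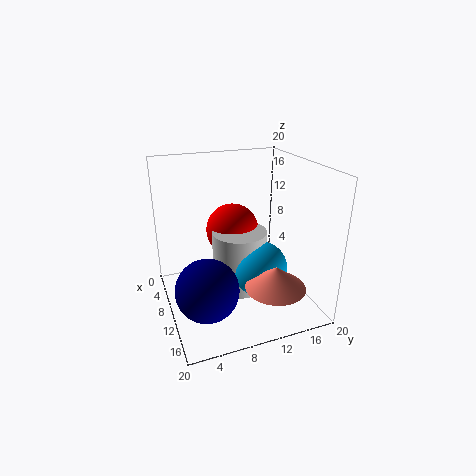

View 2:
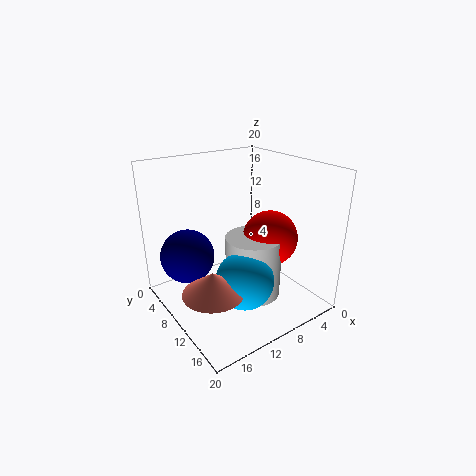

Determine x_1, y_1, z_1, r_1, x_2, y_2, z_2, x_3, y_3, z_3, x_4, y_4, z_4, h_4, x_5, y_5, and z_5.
x_1 = 8
y_1 = 11
z_1 = 1
r_1 = 4
x_2 = 11
y_2 = 13
z_2 = 5
x_3 = 5
y_3 = 11
z_3 = 9
x_4 = 16
y_4 = 13
z_4 = 5
h_4 = 3
x_5 = 15
y_5 = 4
z_5 = 6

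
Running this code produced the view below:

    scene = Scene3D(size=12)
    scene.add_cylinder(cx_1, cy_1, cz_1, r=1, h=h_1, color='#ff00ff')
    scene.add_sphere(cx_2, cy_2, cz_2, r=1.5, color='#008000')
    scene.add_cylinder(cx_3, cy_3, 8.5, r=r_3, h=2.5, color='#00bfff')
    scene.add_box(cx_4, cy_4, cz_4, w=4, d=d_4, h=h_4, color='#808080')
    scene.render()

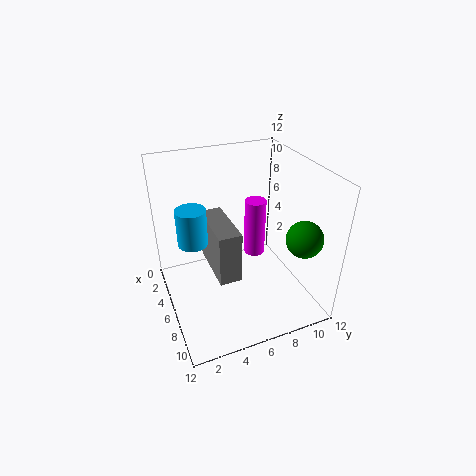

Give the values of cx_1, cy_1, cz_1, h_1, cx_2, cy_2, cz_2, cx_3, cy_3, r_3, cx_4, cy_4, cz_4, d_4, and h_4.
cx_1 = 3
cy_1 = 9
cz_1 = 2
h_1 = 5.5
cx_2 = 9
cy_2 = 10.5
cz_2 = 6.5
cx_3 = 9
cy_3 = 1.5
r_3 = 1
cx_4 = 7.5
cy_4 = 2.5
cz_4 = 6.5
d_4 = 1.5
h_4 = 3.5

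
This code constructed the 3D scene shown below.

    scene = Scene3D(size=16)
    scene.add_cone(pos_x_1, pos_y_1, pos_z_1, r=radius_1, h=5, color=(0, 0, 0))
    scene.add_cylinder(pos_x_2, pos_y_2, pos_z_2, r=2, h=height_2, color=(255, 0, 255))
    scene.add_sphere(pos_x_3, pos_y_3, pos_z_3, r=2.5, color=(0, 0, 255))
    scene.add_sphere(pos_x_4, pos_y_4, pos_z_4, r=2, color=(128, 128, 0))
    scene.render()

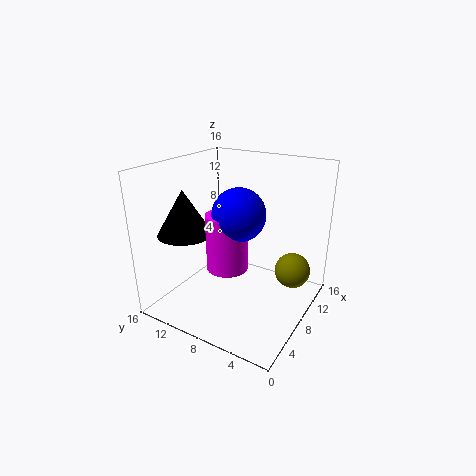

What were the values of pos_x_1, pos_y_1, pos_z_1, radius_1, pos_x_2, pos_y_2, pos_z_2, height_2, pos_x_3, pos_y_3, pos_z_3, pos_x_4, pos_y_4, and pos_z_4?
pos_x_1 = 5; pos_y_1 = 13; pos_z_1 = 8.5; radius_1 = 3; pos_x_2 = 3.5; pos_y_2 = 6.5; pos_z_2 = 7; height_2 = 5.5; pos_x_3 = 4; pos_y_3 = 5.5; pos_z_3 = 12.5; pos_x_4 = 11; pos_y_4 = 2.5; pos_z_4 = 4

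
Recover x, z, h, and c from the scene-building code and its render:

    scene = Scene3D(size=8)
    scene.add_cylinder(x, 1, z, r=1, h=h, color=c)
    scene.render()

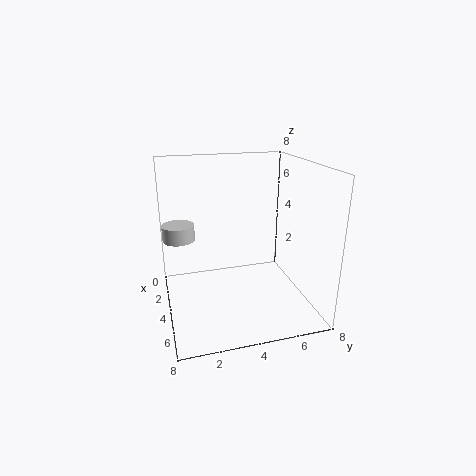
x = 1
z = 3
h = 1
c = 'lightgray'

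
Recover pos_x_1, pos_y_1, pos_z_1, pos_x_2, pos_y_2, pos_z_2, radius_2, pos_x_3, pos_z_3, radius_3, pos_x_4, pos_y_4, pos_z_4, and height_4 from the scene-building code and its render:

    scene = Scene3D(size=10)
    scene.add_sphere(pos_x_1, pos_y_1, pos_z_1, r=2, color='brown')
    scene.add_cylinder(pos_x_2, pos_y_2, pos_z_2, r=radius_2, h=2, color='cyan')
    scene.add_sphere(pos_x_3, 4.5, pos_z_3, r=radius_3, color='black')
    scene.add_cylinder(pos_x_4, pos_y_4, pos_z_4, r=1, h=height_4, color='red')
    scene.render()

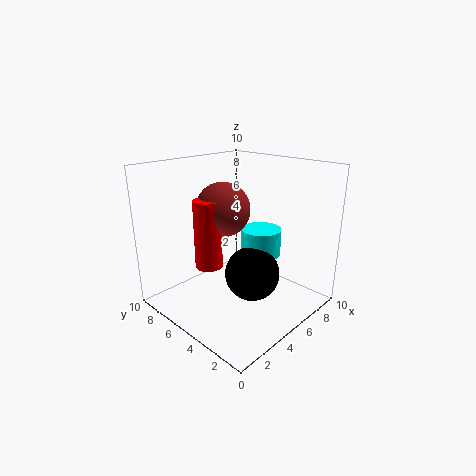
pos_x_1 = 5.5
pos_y_1 = 7
pos_z_1 = 6.5
pos_x_2 = 7.5
pos_y_2 = 5
pos_z_2 = 3
radius_2 = 1.5
pos_x_3 = 6
pos_z_3 = 2
radius_3 = 2
pos_x_4 = 4
pos_y_4 = 7
pos_z_4 = 2.5
height_4 = 5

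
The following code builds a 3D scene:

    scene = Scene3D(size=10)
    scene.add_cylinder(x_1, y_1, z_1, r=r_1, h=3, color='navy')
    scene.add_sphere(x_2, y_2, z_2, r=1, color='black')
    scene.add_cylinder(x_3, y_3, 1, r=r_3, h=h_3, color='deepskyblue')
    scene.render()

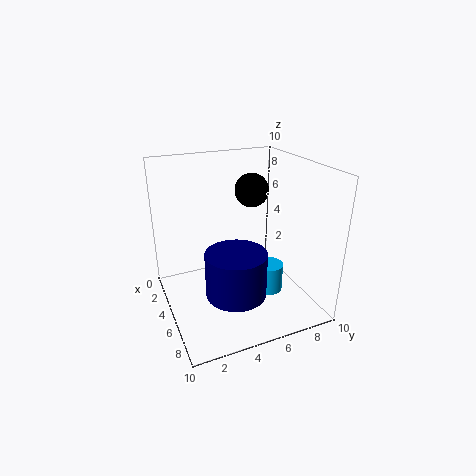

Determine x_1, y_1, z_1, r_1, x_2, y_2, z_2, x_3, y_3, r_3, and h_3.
x_1 = 7, y_1 = 4, z_1 = 2, r_1 = 2, x_2 = 7, y_2 = 5, z_2 = 9, x_3 = 6, y_3 = 7, r_3 = 1, h_3 = 2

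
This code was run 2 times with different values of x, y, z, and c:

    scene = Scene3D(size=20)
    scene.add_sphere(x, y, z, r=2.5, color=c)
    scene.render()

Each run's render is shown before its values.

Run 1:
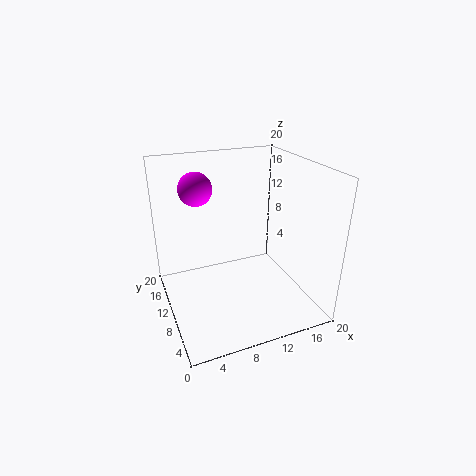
x = 6, y = 16.5, z = 15.5, c = 'magenta'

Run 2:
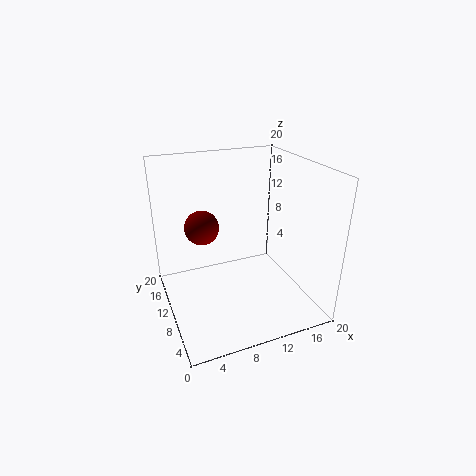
x = 6, y = 14, z = 10.5, c = 'maroon'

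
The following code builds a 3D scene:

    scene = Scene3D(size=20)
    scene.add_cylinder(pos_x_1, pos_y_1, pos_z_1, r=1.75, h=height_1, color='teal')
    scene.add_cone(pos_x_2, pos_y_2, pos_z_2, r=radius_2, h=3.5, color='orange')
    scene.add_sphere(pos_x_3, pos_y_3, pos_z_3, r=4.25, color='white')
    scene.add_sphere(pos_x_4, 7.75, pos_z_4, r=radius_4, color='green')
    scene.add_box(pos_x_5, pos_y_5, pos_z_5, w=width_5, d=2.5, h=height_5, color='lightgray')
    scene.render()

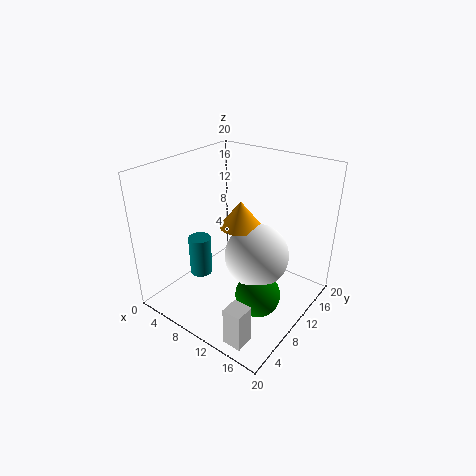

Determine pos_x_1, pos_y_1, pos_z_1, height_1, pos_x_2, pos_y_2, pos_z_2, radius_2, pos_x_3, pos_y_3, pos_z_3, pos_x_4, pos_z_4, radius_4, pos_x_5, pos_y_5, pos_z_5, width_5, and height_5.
pos_x_1 = 2.5
pos_y_1 = 10
pos_z_1 = 1.25
height_1 = 6.25
pos_x_2 = 11
pos_y_2 = 9.25
pos_z_2 = 12.5
radius_2 = 2.75
pos_x_3 = 13.5
pos_y_3 = 9.5
pos_z_3 = 8.75
pos_x_4 = 15
pos_z_4 = 4
radius_4 = 3
pos_x_5 = 14.25
pos_y_5 = 1.25
pos_z_5 = 0.25
width_5 = 2.5
height_5 = 5.25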